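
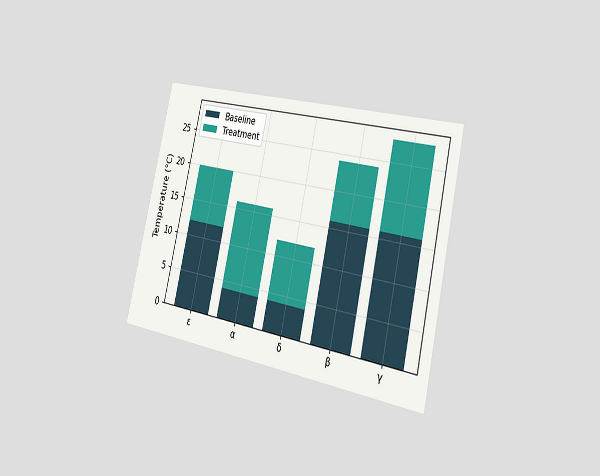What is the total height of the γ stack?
28°C

The chart is tilted about 13° clockwise and viewed slightly from the right. The γ stack's top reaches 28°C on the y-axis.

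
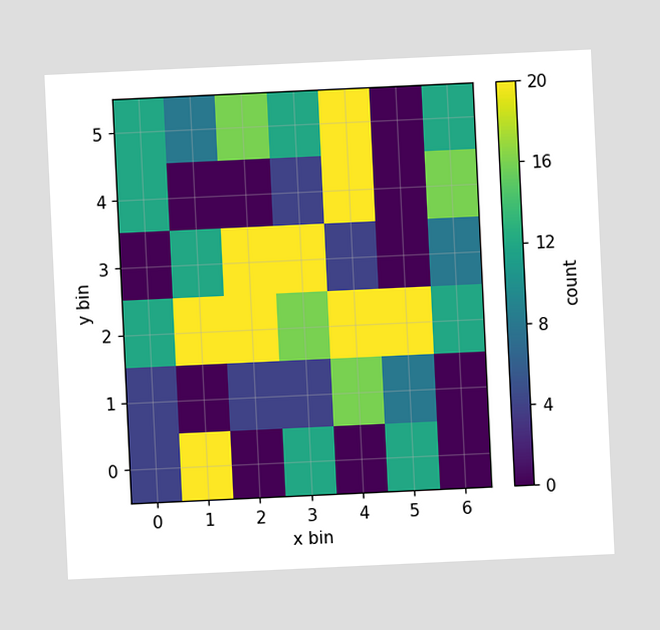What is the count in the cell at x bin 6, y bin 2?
12

The chart is tilted about 3° counter-clockwise. Matching the cell (6, 2) against the colorbar gives 12.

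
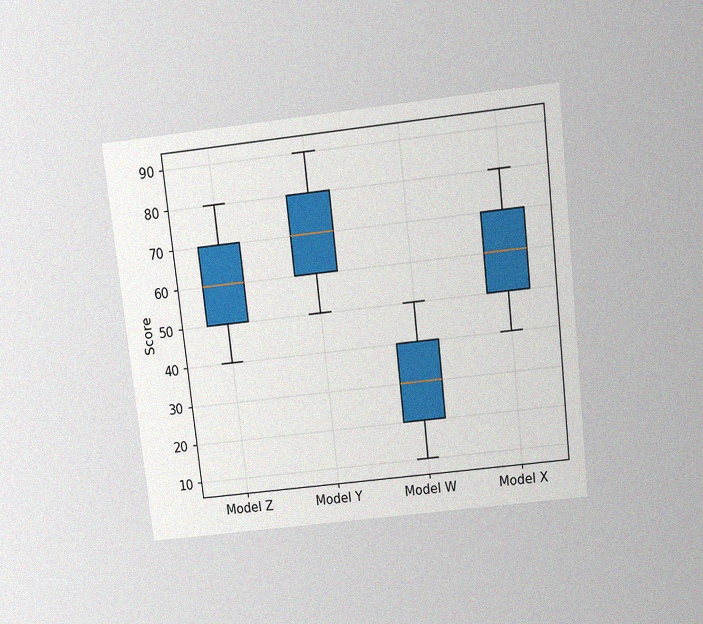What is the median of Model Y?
The chart is tilted about 6° counter-clockwise and viewed slightly from above, with some photo noise. The median line in the Model Y box sits at 70.

70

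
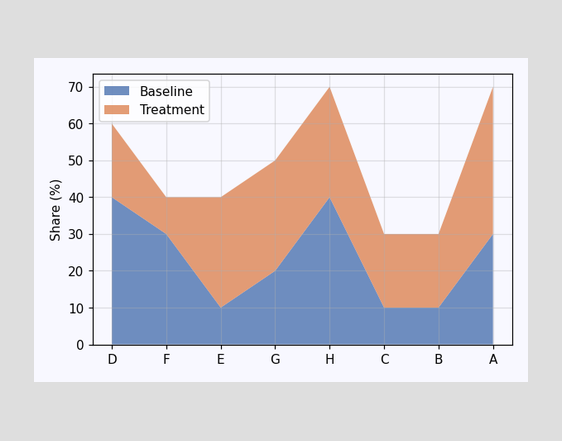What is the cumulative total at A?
The stacked total at A reaches 70%.

70%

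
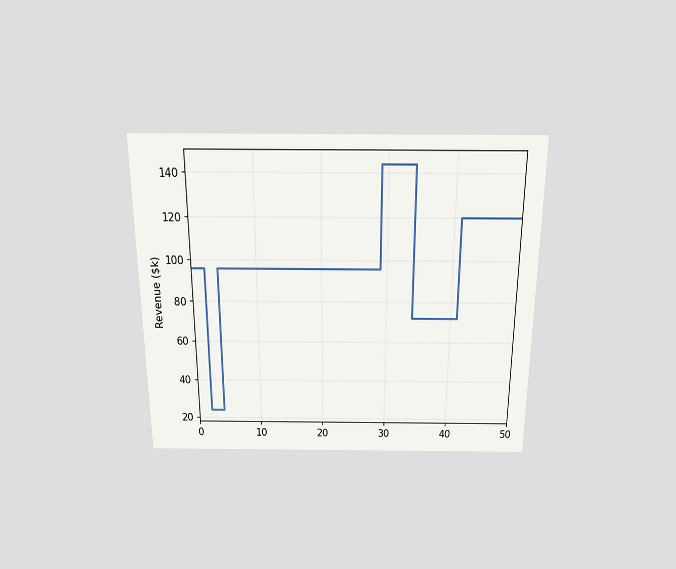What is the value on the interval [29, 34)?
The chart is viewed slightly from above. On [29, 34) the step sits at $144k.

$144k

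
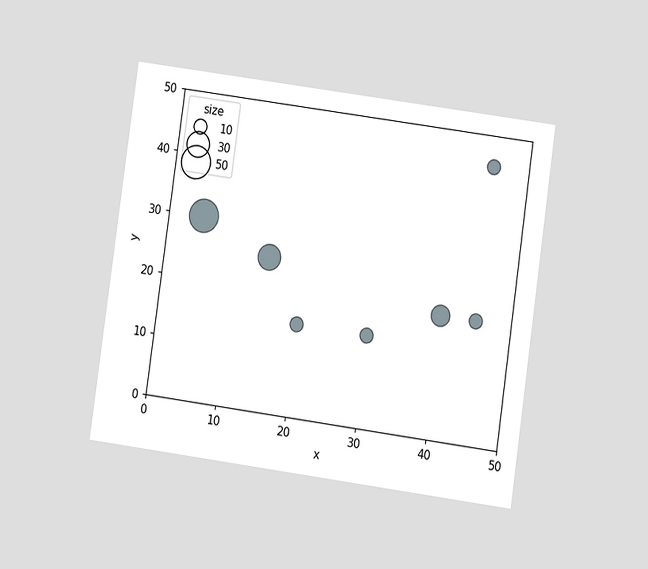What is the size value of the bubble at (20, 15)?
The chart is tilted about 8° clockwise and viewed at a slight angle. Matching the bubble at (20, 15) against the size legend gives 10.

10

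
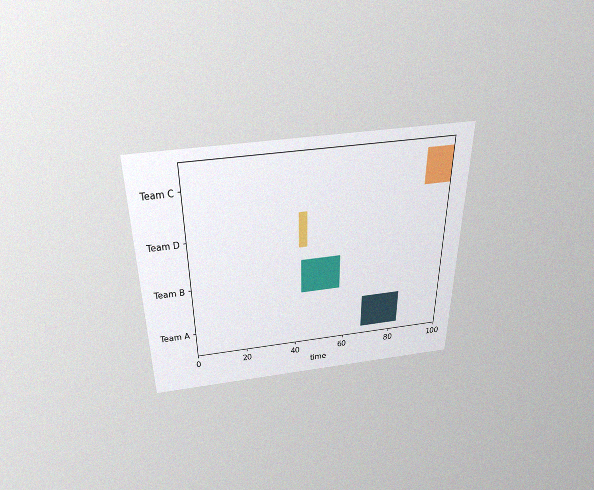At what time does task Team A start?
68

The chart is viewed slightly from above, with some photo noise. The Team A bar begins at t=68.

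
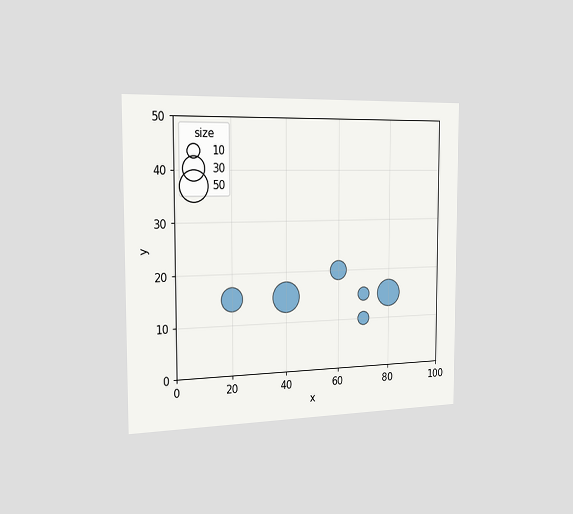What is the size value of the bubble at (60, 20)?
The chart is viewed slightly from the left. Matching the bubble at (60, 20) against the size legend gives 20.

20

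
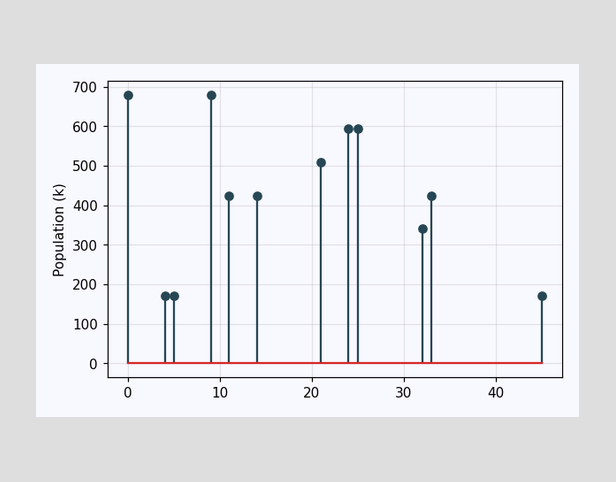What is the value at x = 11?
425k

The stem at x=11 reaches 425k.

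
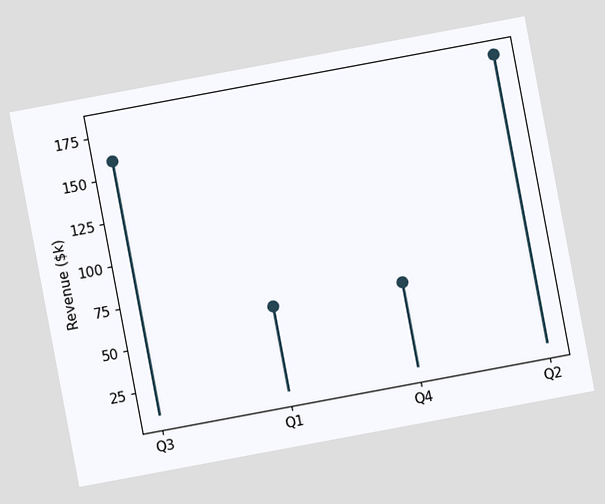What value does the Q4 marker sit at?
$60k

The chart is tilted about 11° counter-clockwise. The Q4 marker sits at $60k.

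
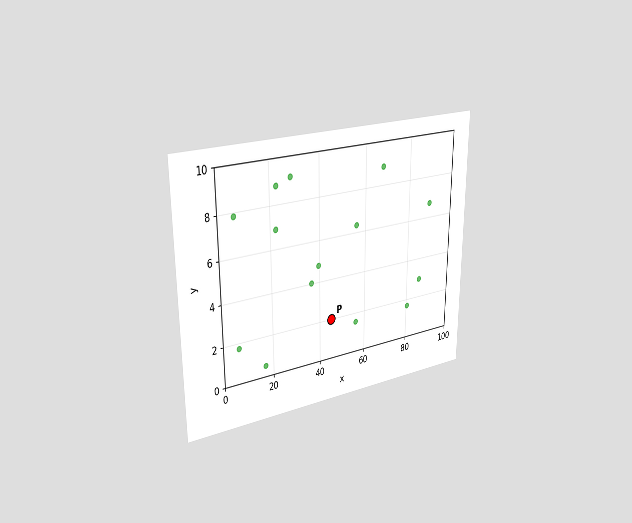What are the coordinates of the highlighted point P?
(45, 2)

The chart is viewed slightly from the left. Following the gridlines from P to each axis, P sits at (45, 2).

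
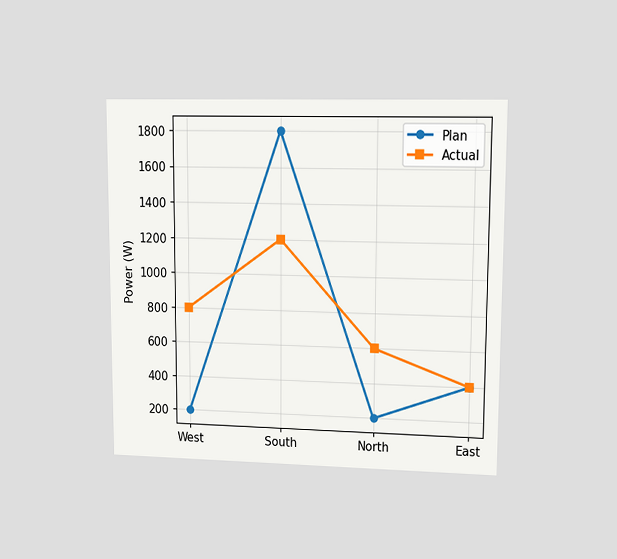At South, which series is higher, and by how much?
Plan, by 600W

The chart is viewed at a slight angle. At South, Plan sits above the other line by 600W.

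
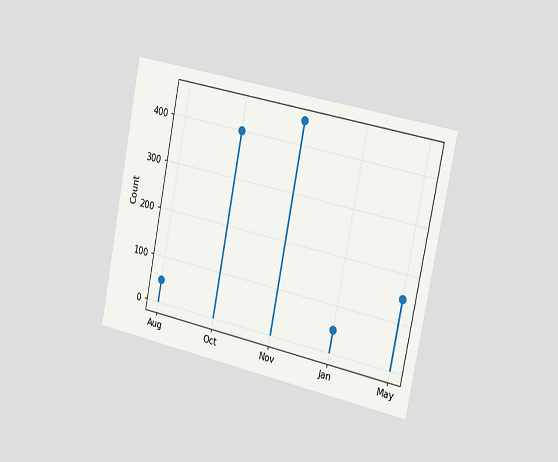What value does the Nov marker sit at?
The chart is tilted about 11° clockwise and viewed slightly from the right. The Nov marker sits at 450.

450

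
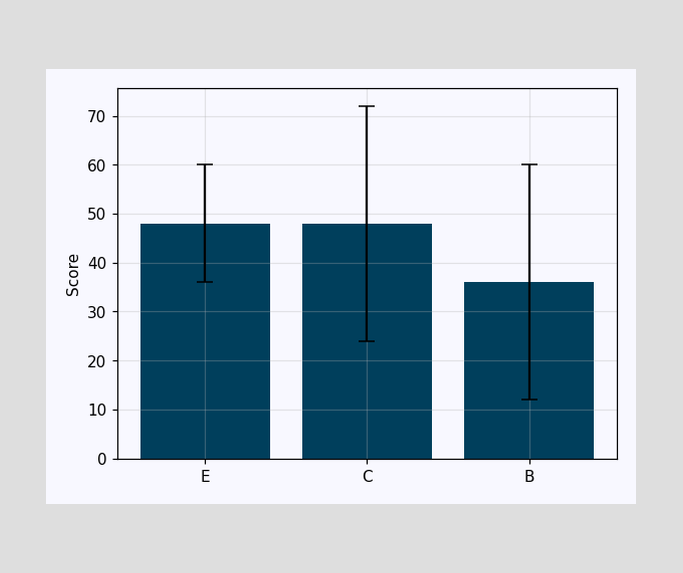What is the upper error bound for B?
The B bar's upper whisker reaches 60.

60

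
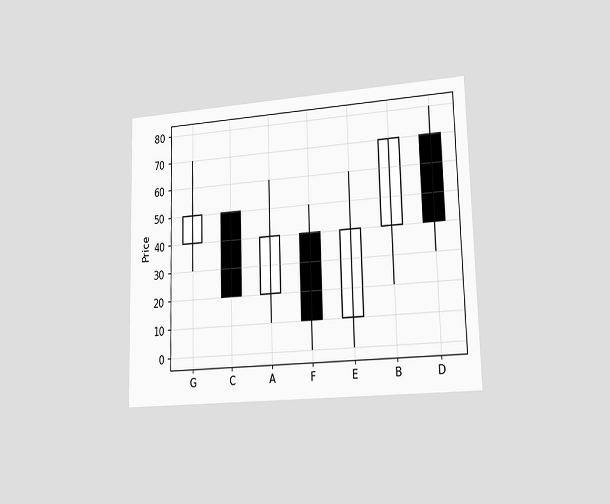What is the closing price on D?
The chart is viewed slightly from the right. The D candle closes at 40.

40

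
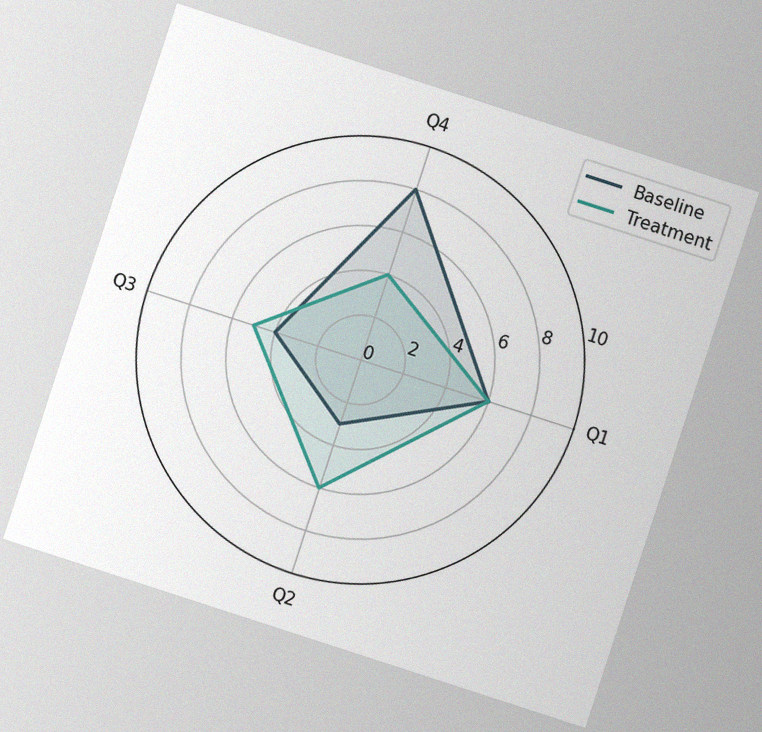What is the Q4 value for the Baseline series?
The chart is tilted about 18° clockwise, with some photo noise. On the Q4 axis, Baseline reaches 8.

8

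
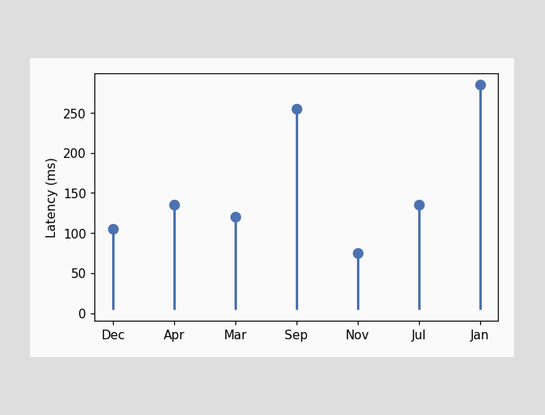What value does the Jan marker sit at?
285ms

The Jan marker sits at 285ms.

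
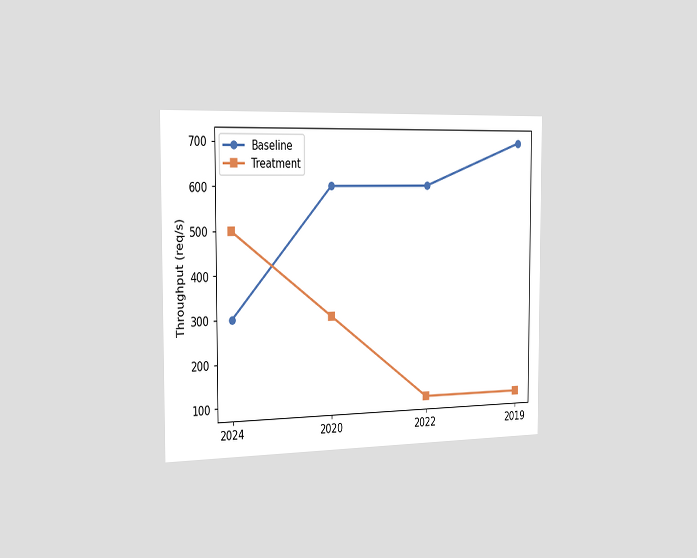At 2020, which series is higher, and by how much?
Baseline, by 300req/s

The chart is viewed slightly from the left. At 2020, Baseline sits above the other line by 300req/s.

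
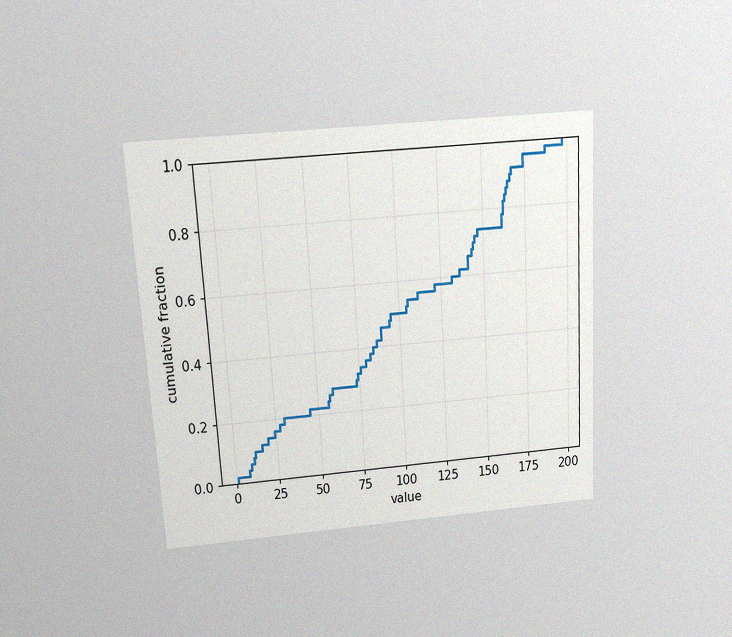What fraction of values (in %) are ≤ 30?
The chart is tilted about 3° counter-clockwise and viewed slightly from above, with some photo noise. At x=30 the ECDF step is at 20%.

20%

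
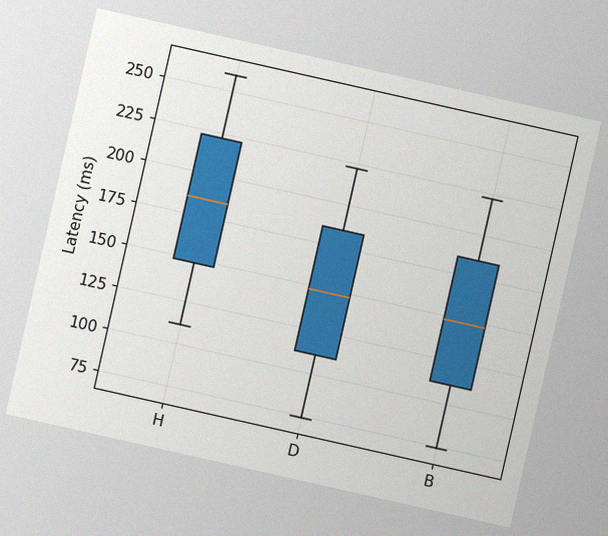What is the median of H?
The chart is tilted about 13° clockwise, with some photo noise. The median line in the H box sits at 185ms.

185ms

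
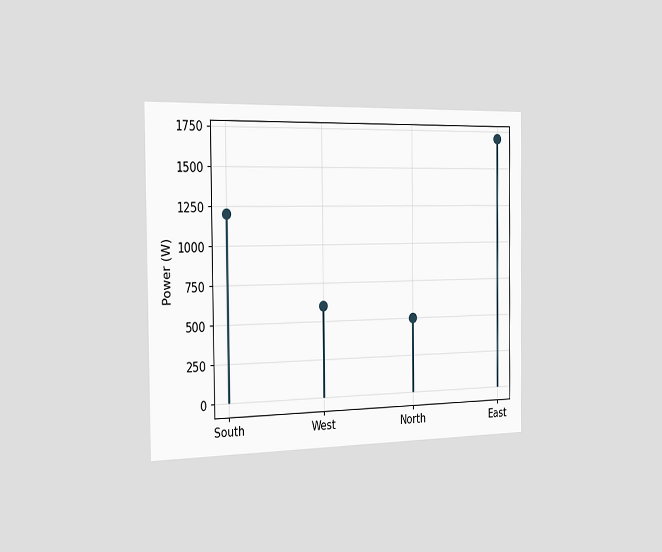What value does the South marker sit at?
The chart is viewed slightly from the left. The South marker sits at 1200W.

1200W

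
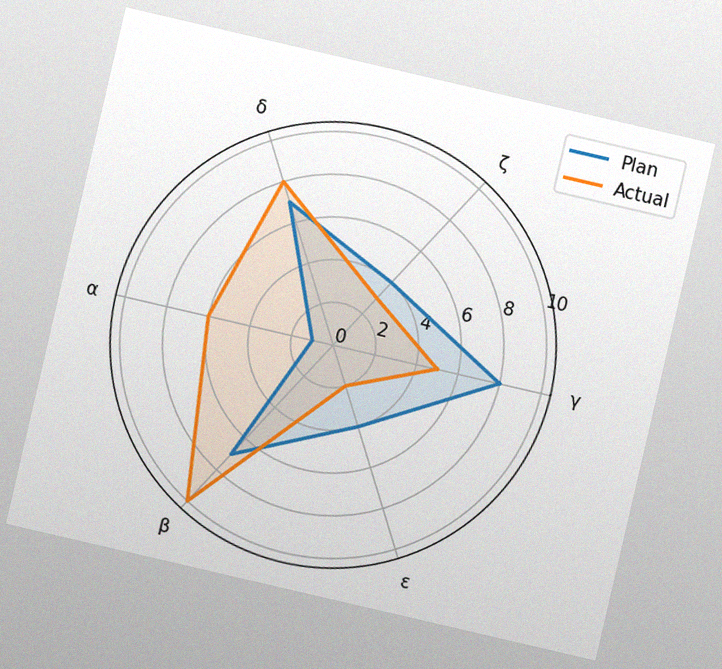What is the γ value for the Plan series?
8

The chart is tilted about 13° clockwise, with some photo noise. On the γ axis, Plan reaches 8.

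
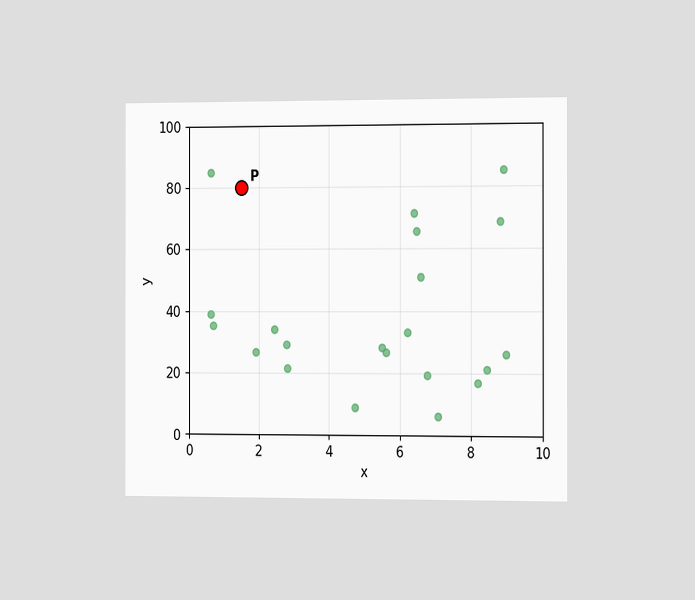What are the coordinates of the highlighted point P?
(1.5, 80)

The chart is viewed slightly from the right. Following the gridlines from P to each axis, P sits at (1.5, 80).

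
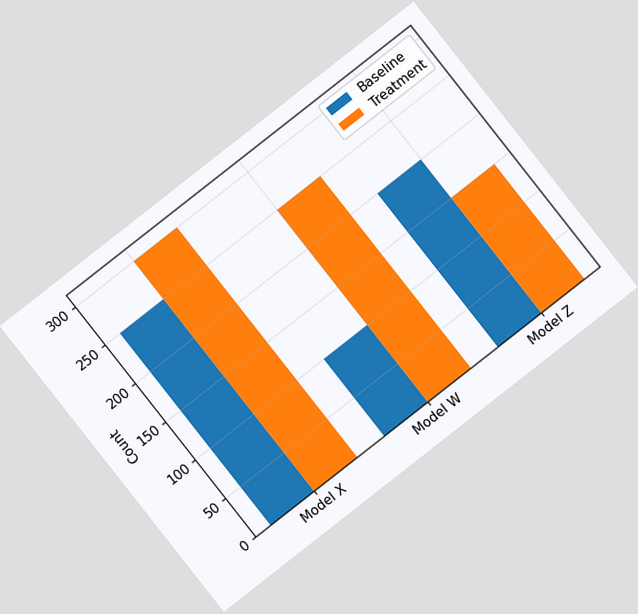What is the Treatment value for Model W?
The chart is tilted about 38° counter-clockwise. The Treatment bar at Model W reaches 250 on the y-axis.

250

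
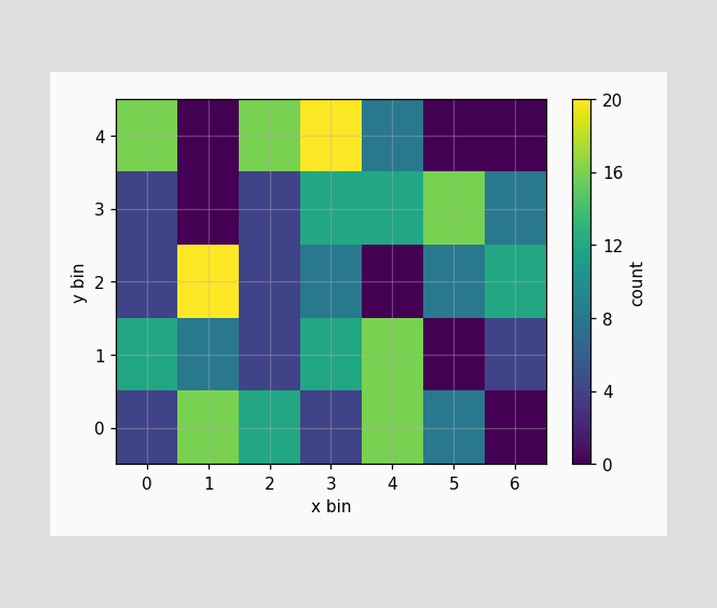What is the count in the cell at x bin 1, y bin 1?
Matching the cell (1, 1) against the colorbar gives 8.

8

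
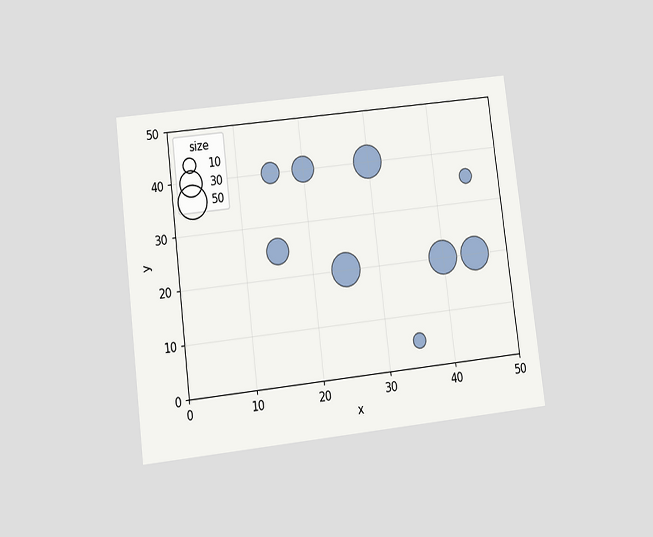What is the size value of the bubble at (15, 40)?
The chart is tilted about 7° counter-clockwise and viewed slightly from below. Matching the bubble at (15, 40) against the size legend gives 20.

20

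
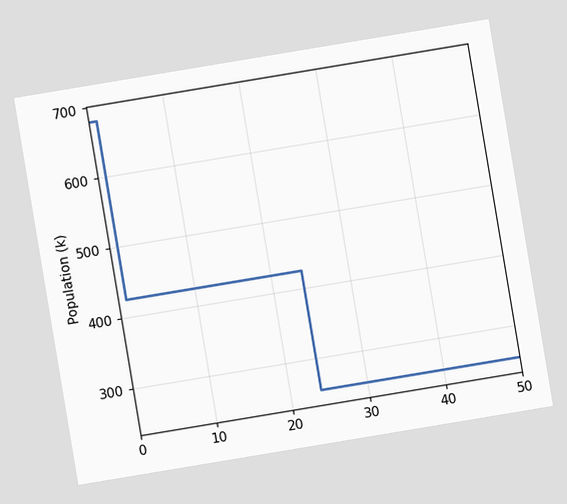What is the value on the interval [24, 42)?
255k

The chart is tilted about 9° counter-clockwise. On [24, 42) the step sits at 255k.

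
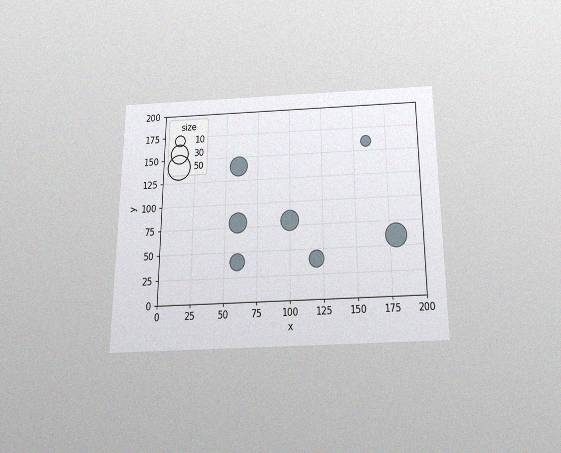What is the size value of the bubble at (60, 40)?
20

The chart is viewed slightly from below, with some photo noise. Matching the bubble at (60, 40) against the size legend gives 20.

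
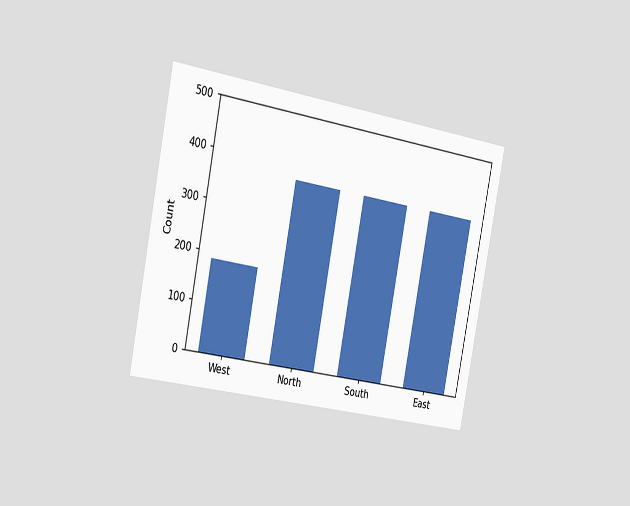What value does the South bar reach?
The chart is tilted about 11° clockwise and viewed slightly from the left. Reading along the chart's y-axis, the South bar reaches 372.

372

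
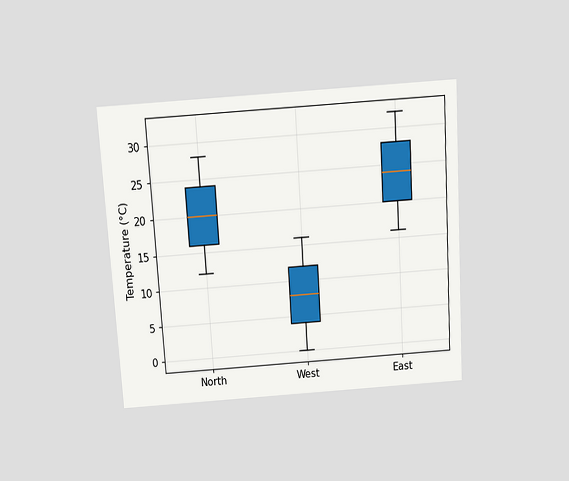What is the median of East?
24°C

The chart is tilted about 4° counter-clockwise and viewed slightly from above. The median line in the East box sits at 24°C.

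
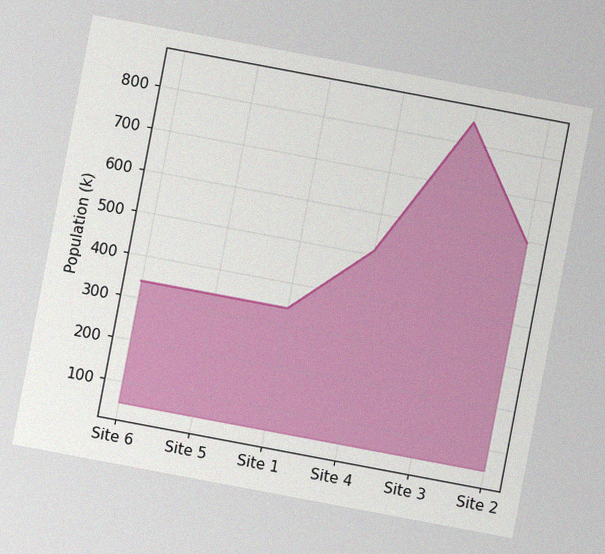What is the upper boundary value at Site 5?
The chart is tilted about 11° clockwise, with some photo noise. At Site 5 the upper boundary is at 340k.

340k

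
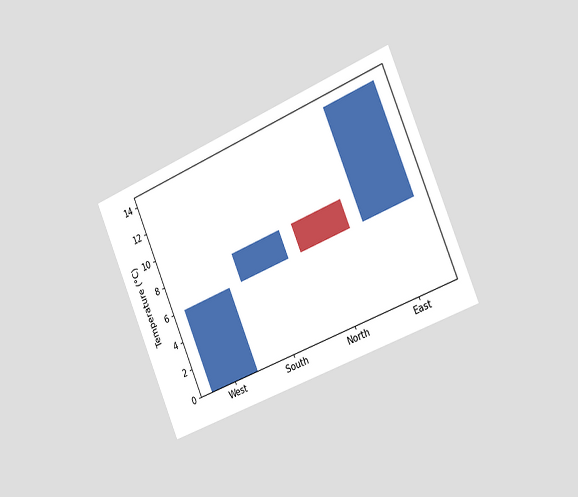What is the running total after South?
The chart is tilted about 23° counter-clockwise and viewed slightly from the right. After South the running total reaches 8°C.

8°C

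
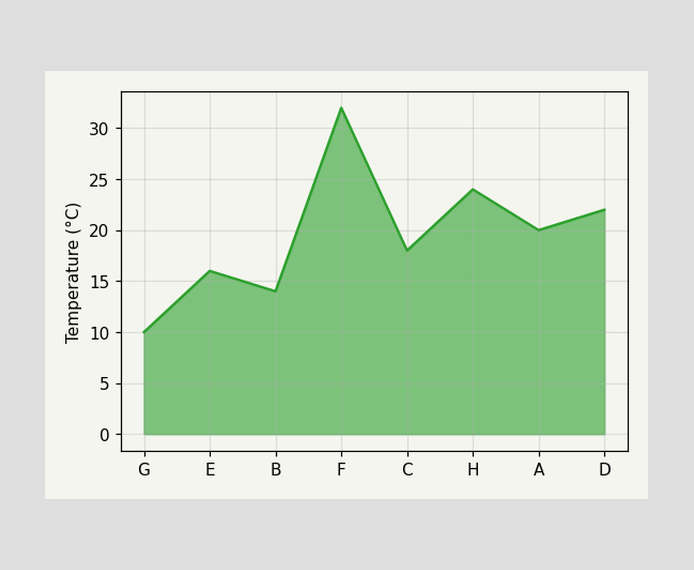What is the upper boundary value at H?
24°C

At H the upper boundary is at 24°C.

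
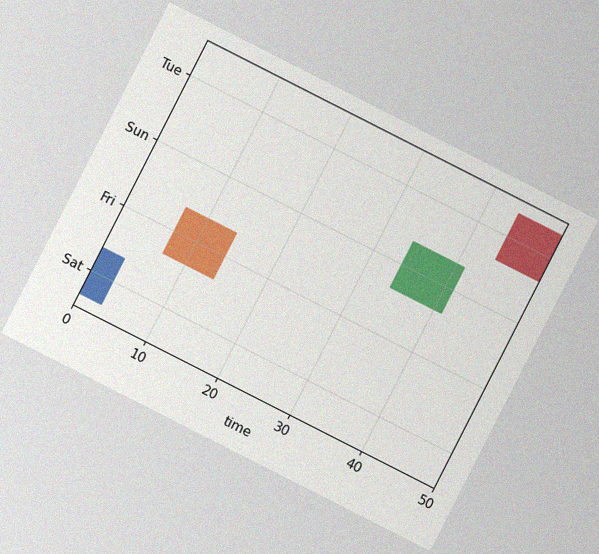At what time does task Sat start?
0

The chart is tilted about 27° clockwise, with some photo noise. The Sat bar begins at t=0.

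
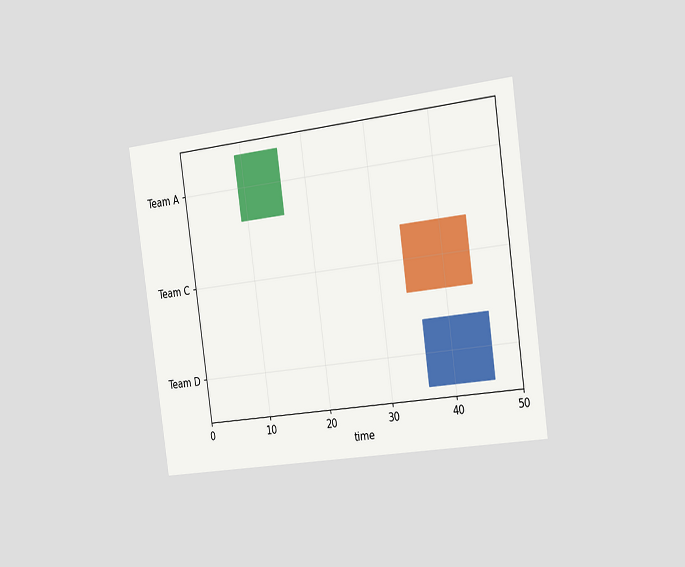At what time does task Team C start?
The chart is tilted about 8° counter-clockwise and viewed slightly from the right. The Team C bar begins at t=34.

34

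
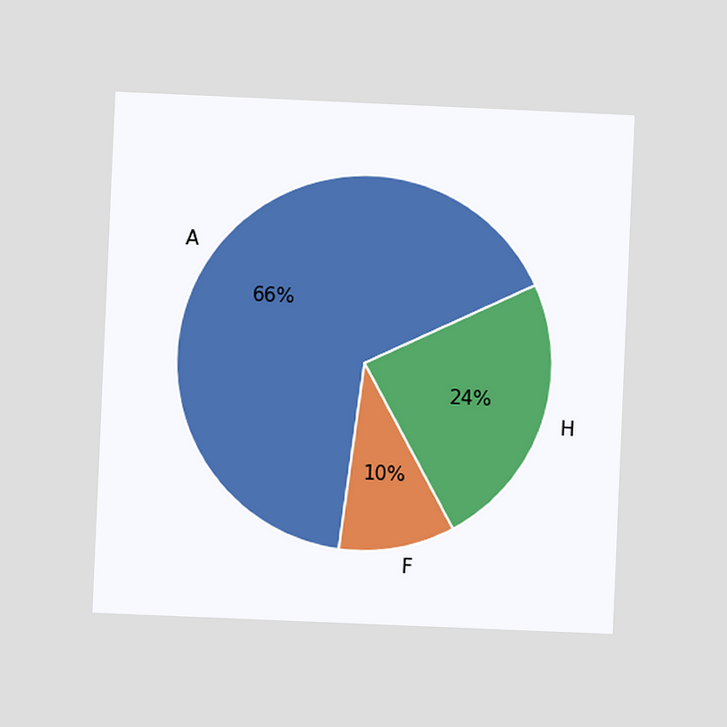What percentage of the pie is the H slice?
The chart is tilted about 2° clockwise and viewed at a slight angle. The H slice takes up 24% of the pie.

24%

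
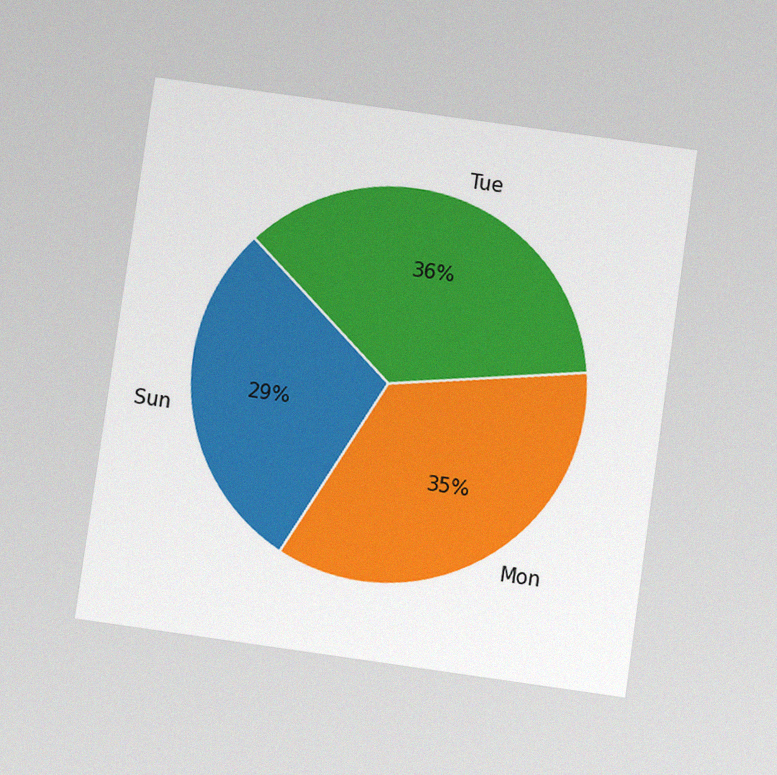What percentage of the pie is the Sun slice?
29%

The chart is tilted about 8° clockwise and viewed at a slight angle, with some photo noise. The Sun slice takes up 29% of the pie.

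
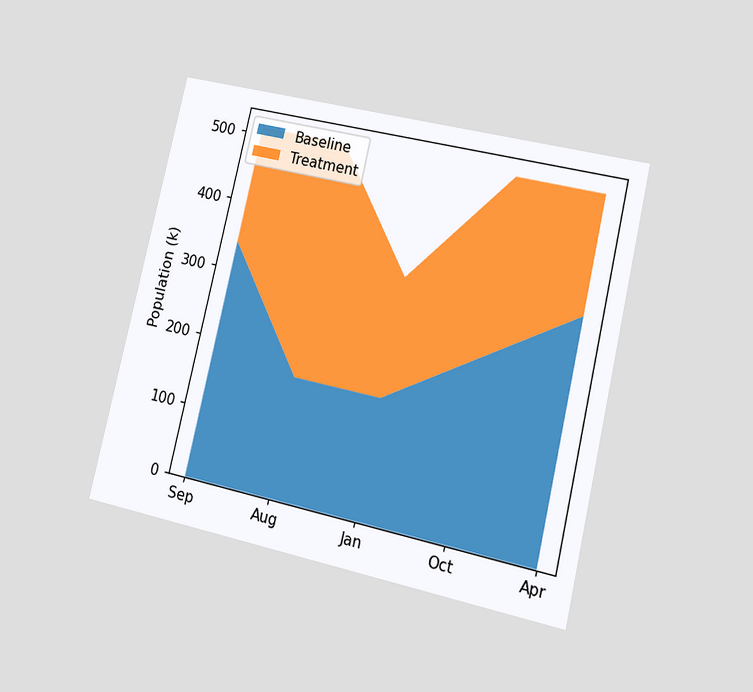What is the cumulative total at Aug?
510k

The chart is tilted about 13° clockwise and viewed at a slight angle. The stacked total at Aug reaches 510k.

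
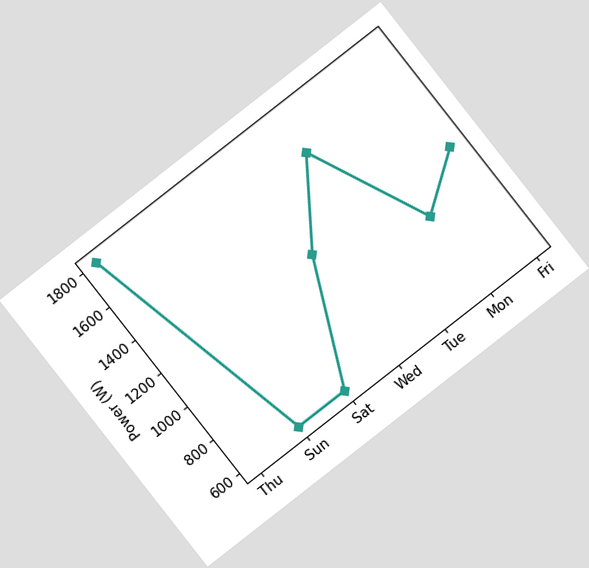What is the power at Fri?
The chart is tilted about 38° counter-clockwise. At Fri, the line is at 1200W.

1200W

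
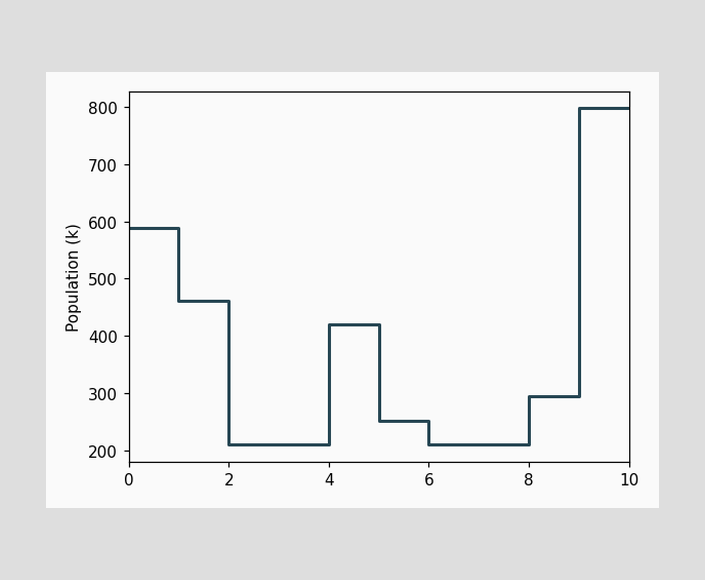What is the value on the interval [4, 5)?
On [4, 5) the step sits at 420k.

420k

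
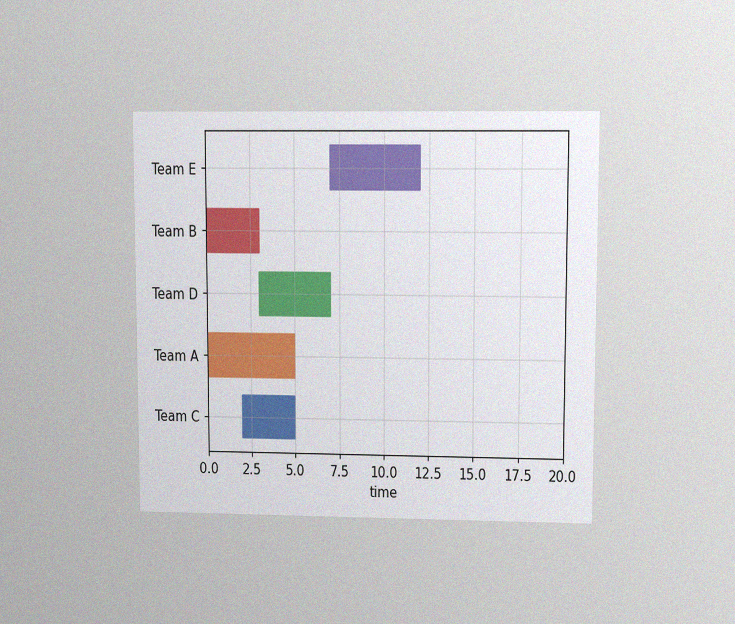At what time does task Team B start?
0

The chart is viewed at a slight angle, with some photo noise. The Team B bar begins at t=0.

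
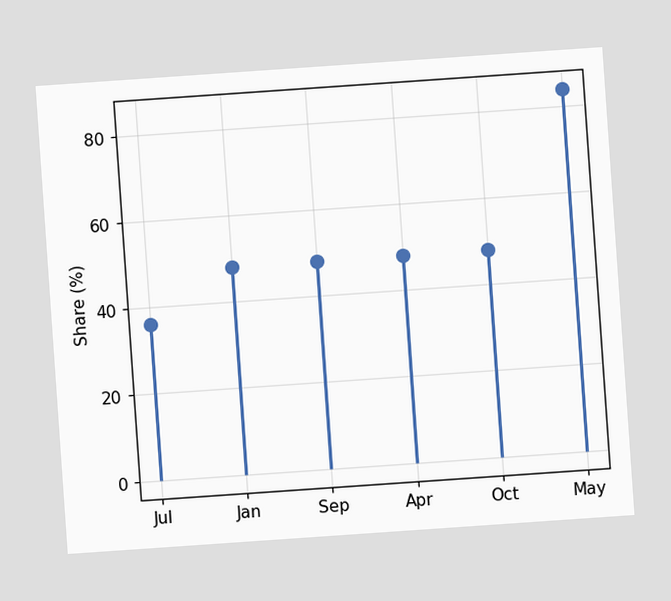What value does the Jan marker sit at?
The chart is tilted about 4° counter-clockwise. The Jan marker sits at 48%.

48%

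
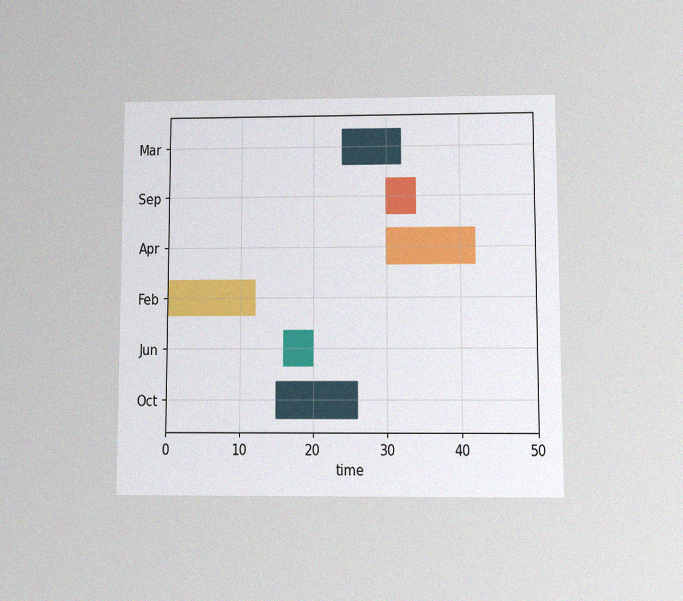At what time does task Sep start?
30

The chart is viewed at a slight angle, with some photo noise. The Sep bar begins at t=30.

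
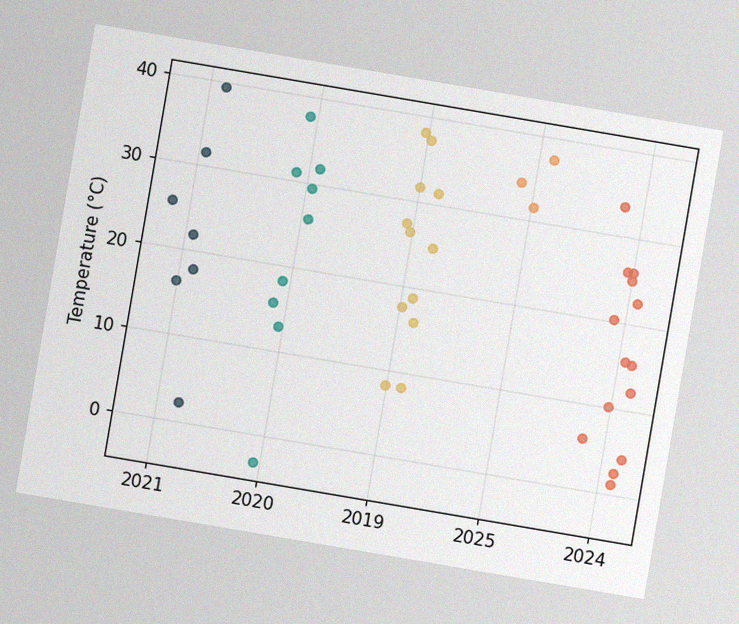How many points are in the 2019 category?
12

The chart is tilted about 10° clockwise, with some photo noise. Counting the markers in the 2019 column gives 12.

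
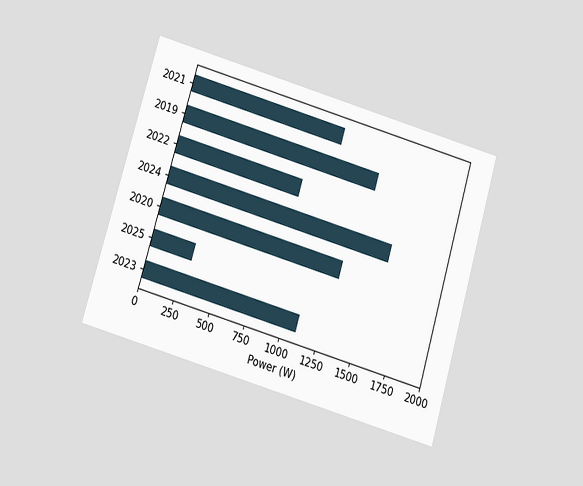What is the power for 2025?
The chart is tilted about 16° clockwise and viewed at a slight angle. Reading along the chart's x-axis, the 2025 bar reaches 300W.

300W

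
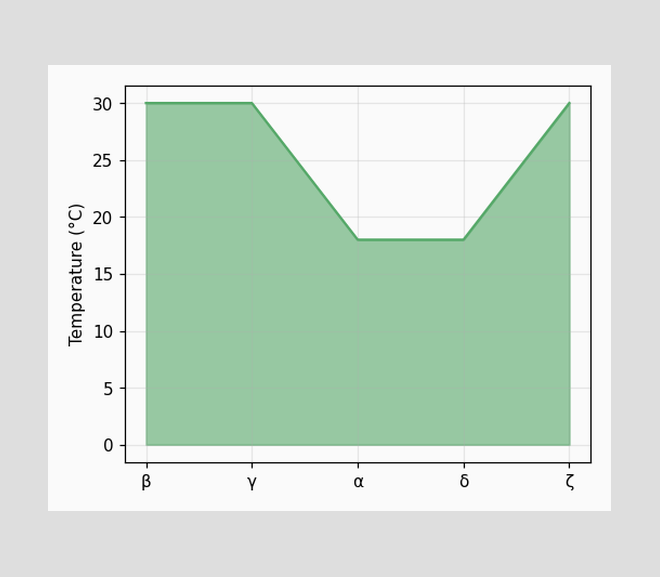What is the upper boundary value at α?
At α the upper boundary is at 18°C.

18°C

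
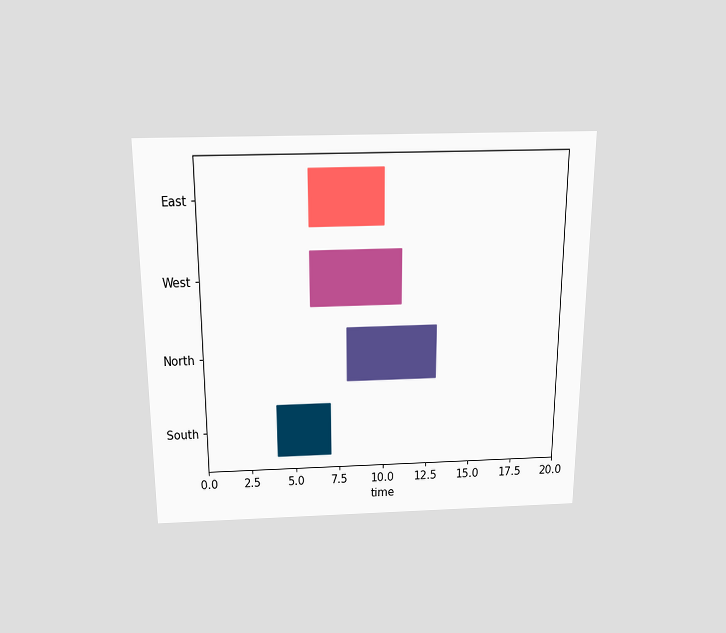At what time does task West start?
6

The chart is viewed slightly from above. The West bar begins at t=6.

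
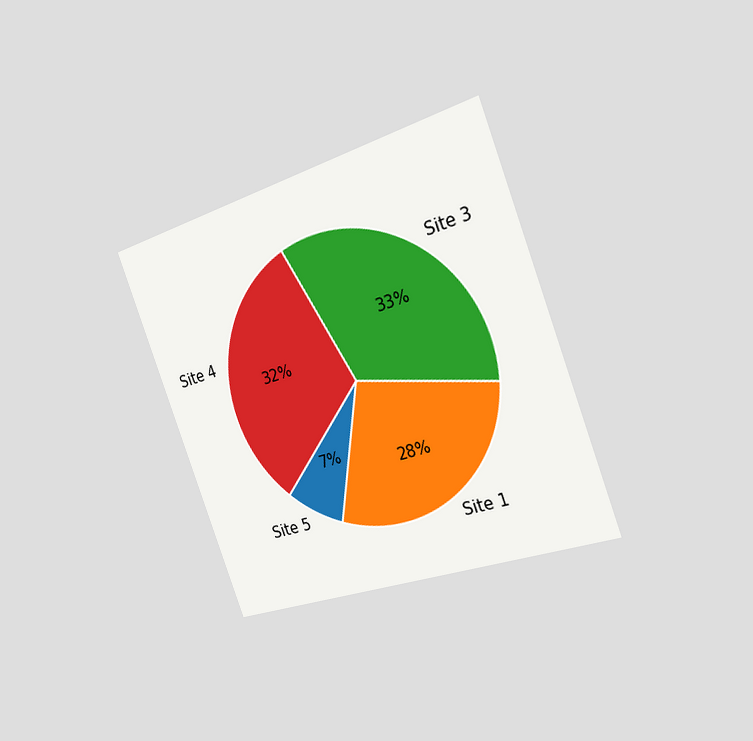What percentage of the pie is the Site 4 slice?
The chart is tilted about 21° counter-clockwise and viewed slightly from the right. The Site 4 slice takes up 32% of the pie.

32%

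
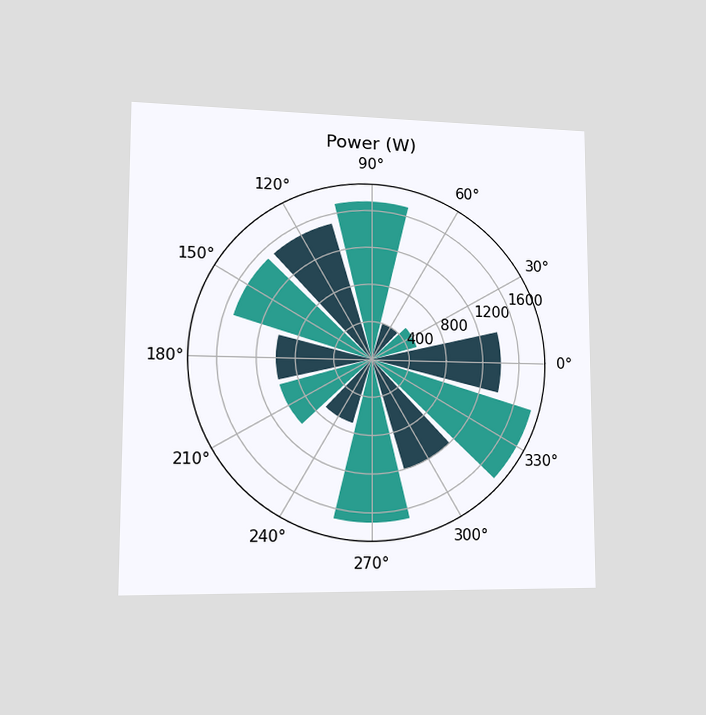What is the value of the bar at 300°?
1200W

The chart is viewed slightly from the left. The bar at 300° reaches 1200W on the radial axis.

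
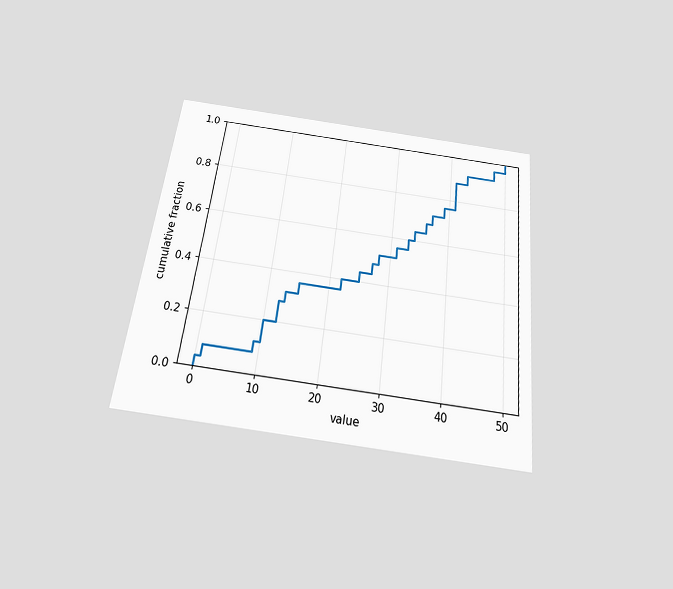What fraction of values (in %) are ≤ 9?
The chart is tilted about 7° clockwise and viewed slightly from below. At x=9 the ECDF step is at 12%.

12%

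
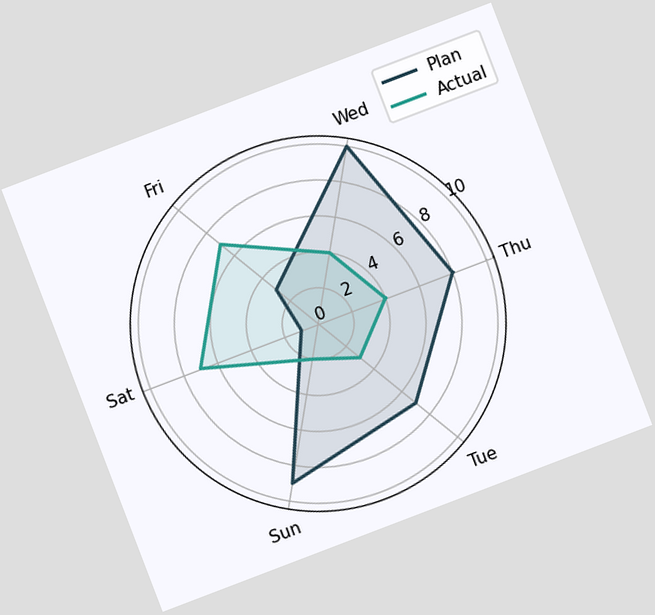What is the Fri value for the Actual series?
The chart is tilted about 21° counter-clockwise. On the Fri axis, Actual reaches 7.

7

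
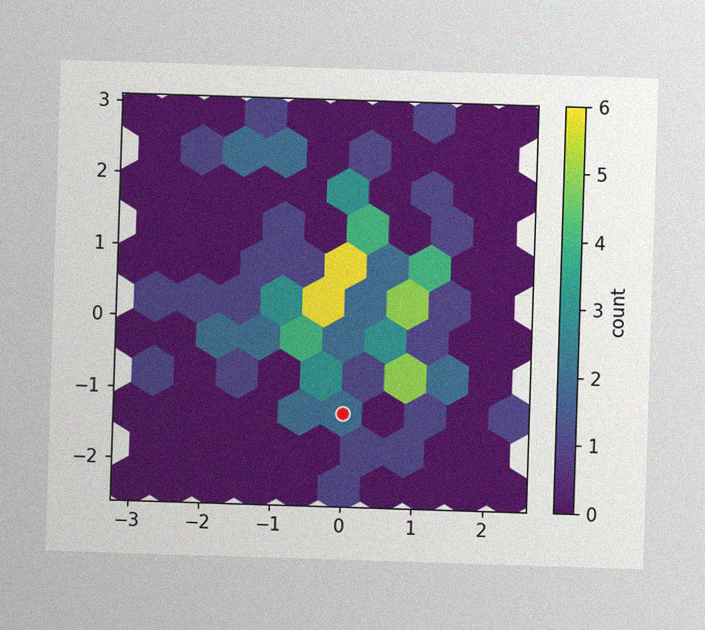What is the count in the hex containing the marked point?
The image has some photo noise and uneven lighting. The marked hex reads 2 on the colorbar.

2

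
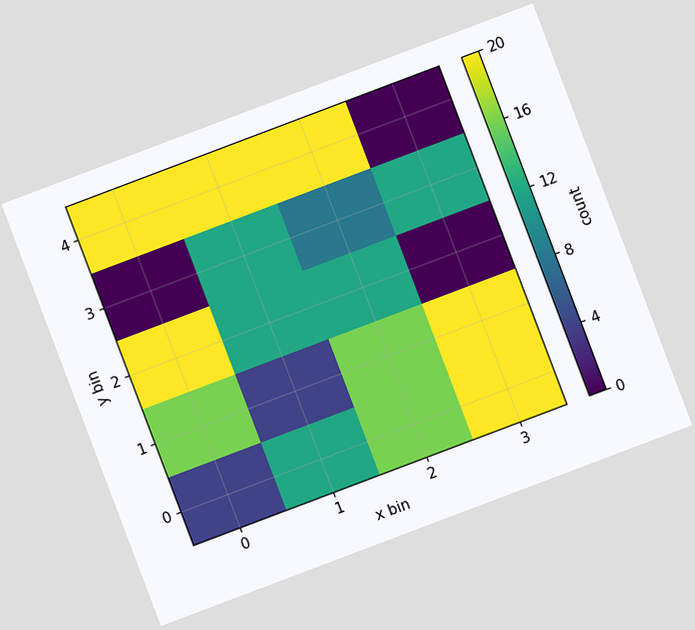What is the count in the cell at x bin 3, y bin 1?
20

The chart is tilted about 21° counter-clockwise. Matching the cell (3, 1) against the colorbar gives 20.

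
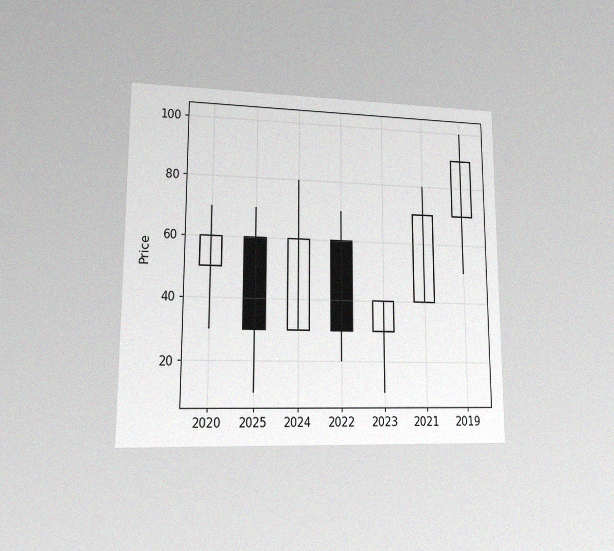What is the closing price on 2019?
The chart is viewed at a slight angle, with some photo noise. The 2019 candle closes at 90.

90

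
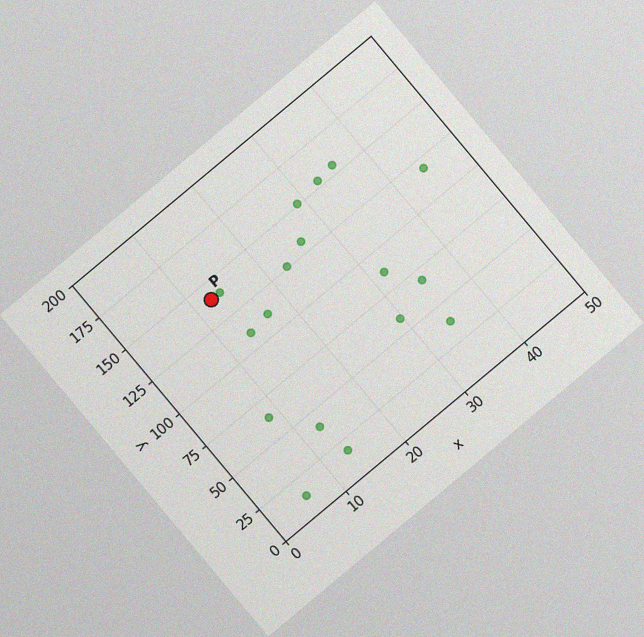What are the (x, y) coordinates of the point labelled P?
The chart is tilted about 40° counter-clockwise, with some photo noise. Following the gridlines from P to each axis, P sits at (12.5, 140).

(12.5, 140)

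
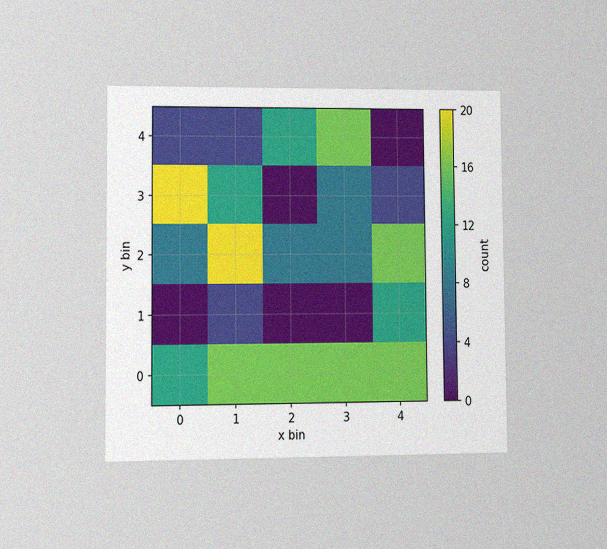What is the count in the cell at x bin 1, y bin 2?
The chart is viewed at a slight angle, with some photo noise. Matching the cell (1, 2) against the colorbar gives 20.

20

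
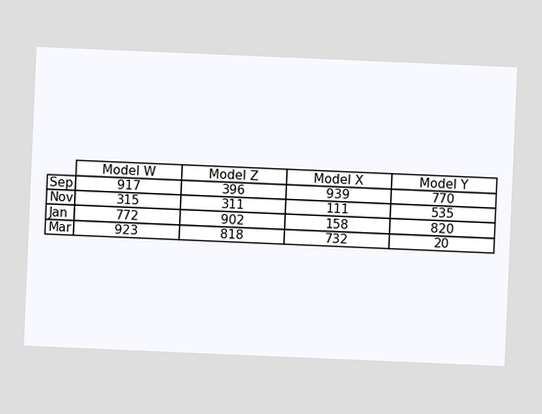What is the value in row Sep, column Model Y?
The chart is tilted about 2° clockwise. The (Sep, Model Y) cell reads 770.

770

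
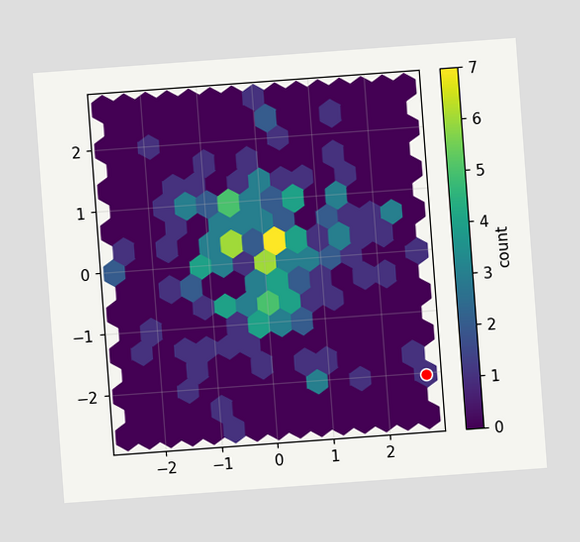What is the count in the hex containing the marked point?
1

The chart is tilted about 4° counter-clockwise. The marked hex reads 1 on the colorbar.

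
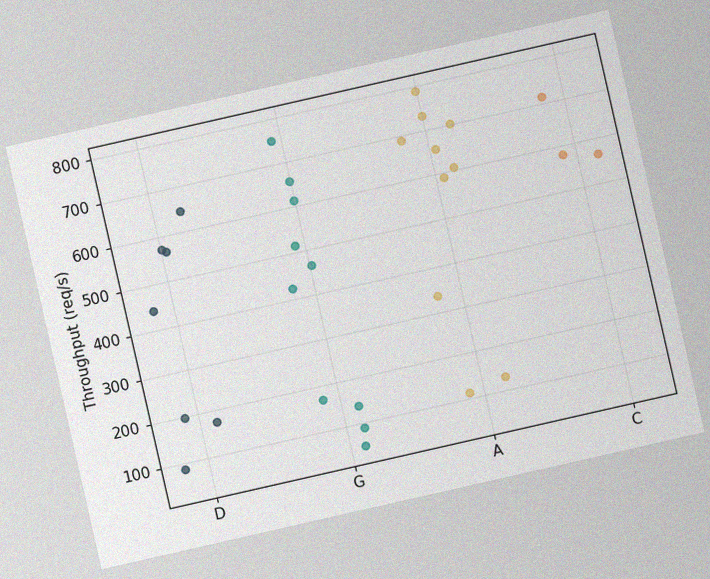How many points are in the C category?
The chart is tilted about 13° counter-clockwise, with some photo noise. Counting the markers in the C column gives 3.

3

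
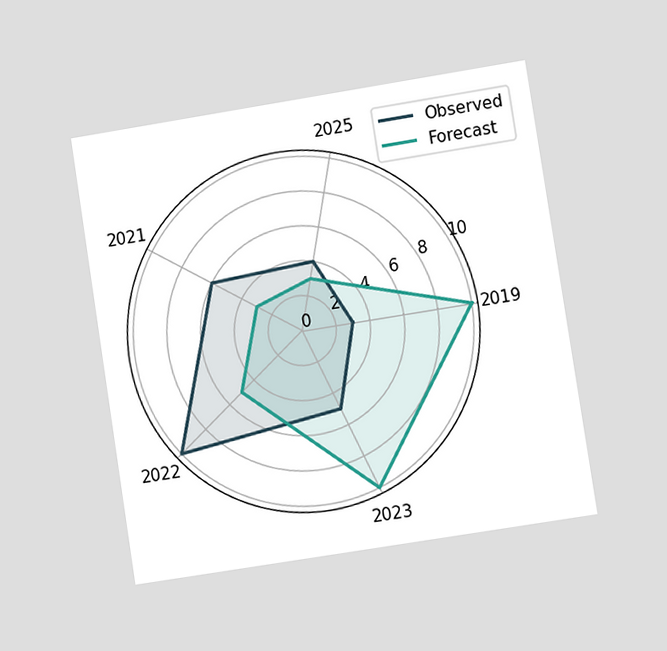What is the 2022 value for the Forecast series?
5

The chart is tilted about 9° counter-clockwise and viewed at a slight angle. On the 2022 axis, Forecast reaches 5.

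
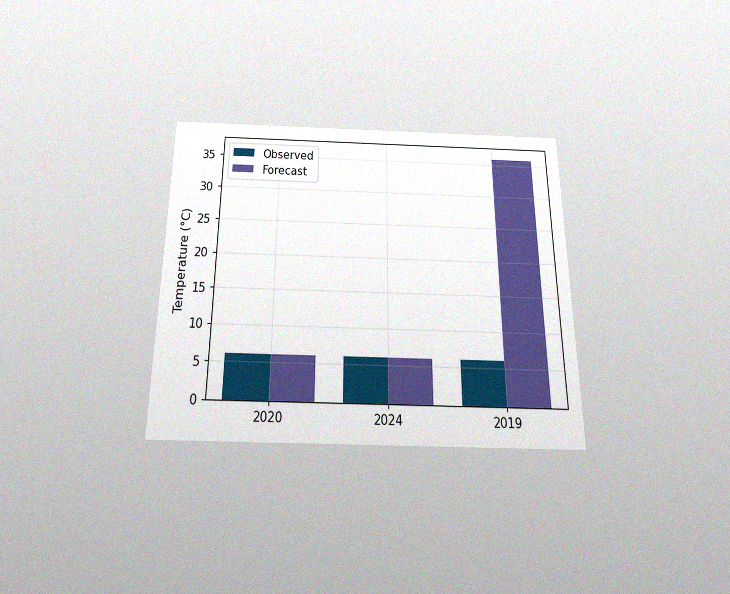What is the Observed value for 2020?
The chart is viewed slightly from below, with some photo noise. The Observed bar at 2020 reaches 6°C on the y-axis.

6°C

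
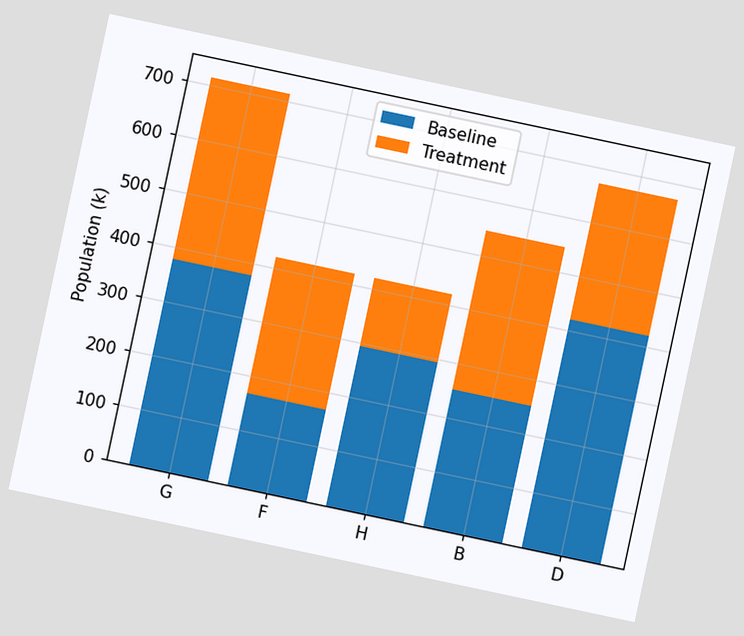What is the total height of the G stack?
714k

The chart is tilted about 12° clockwise. The G stack's top reaches 714k on the y-axis.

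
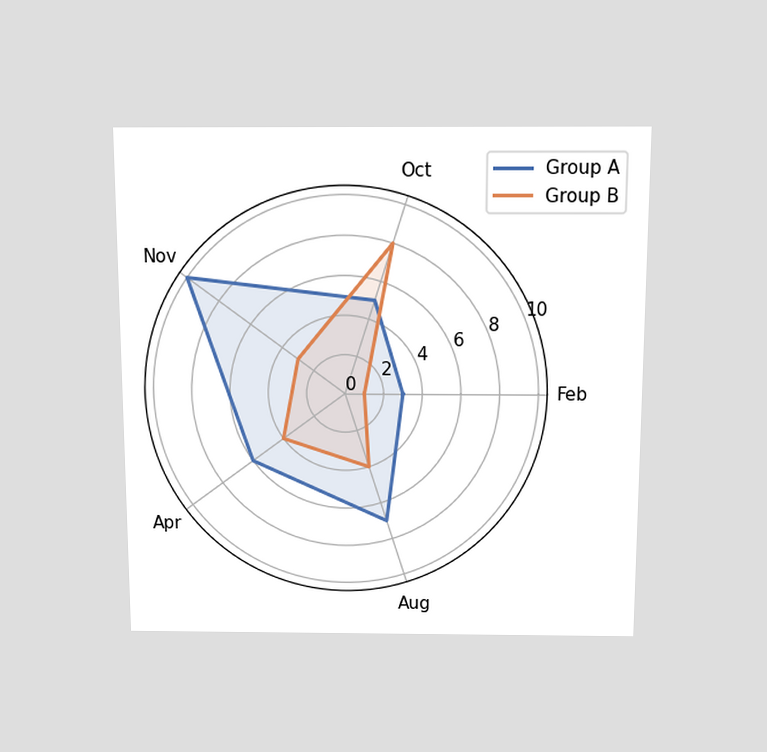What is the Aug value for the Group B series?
The chart is viewed slightly from above. On the Aug axis, Group B reaches 4.

4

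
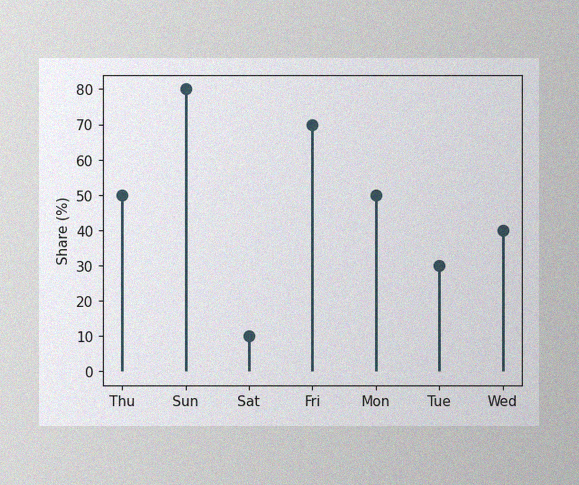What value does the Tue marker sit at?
30%

The image has some photo noise and uneven lighting. The Tue marker sits at 30%.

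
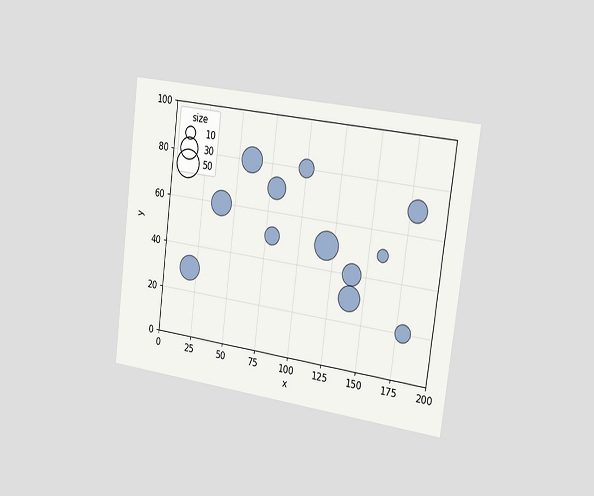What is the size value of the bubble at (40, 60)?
The chart is tilted about 7° clockwise and viewed slightly from the right. Matching the bubble at (40, 60) against the size legend gives 40.

40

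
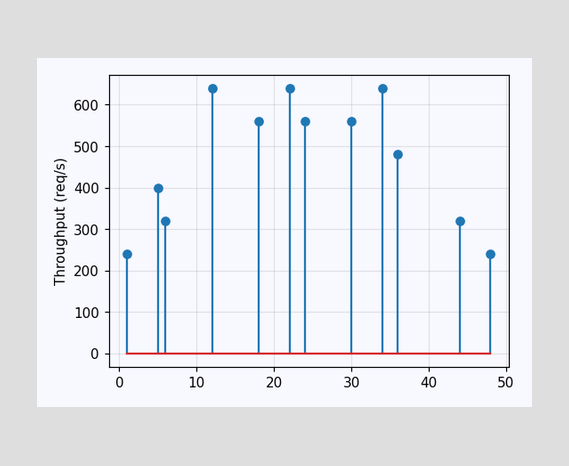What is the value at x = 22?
The stem at x=22 reaches 640req/s.

640req/s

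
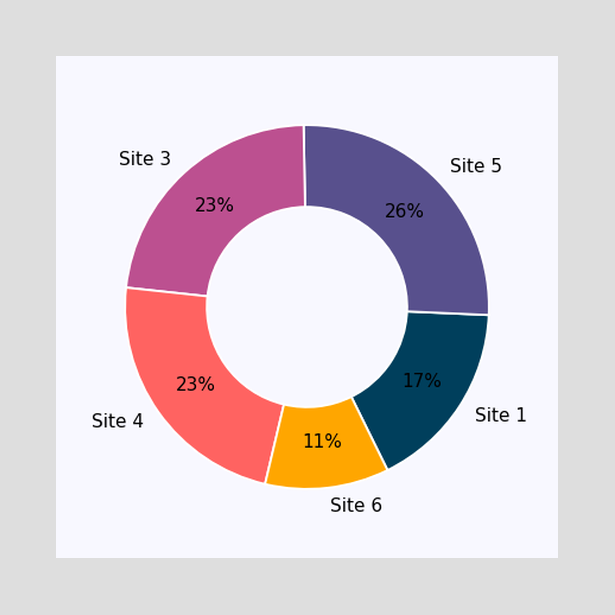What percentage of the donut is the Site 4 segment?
The Site 4 segment takes up 23% of the ring.

23%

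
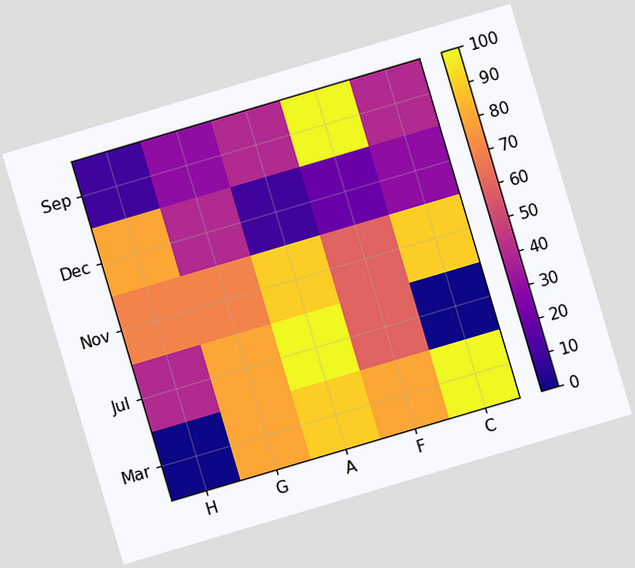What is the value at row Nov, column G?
70

The chart is tilted about 16° counter-clockwise. Matching cell (Nov, G) against the colorbar gives 70.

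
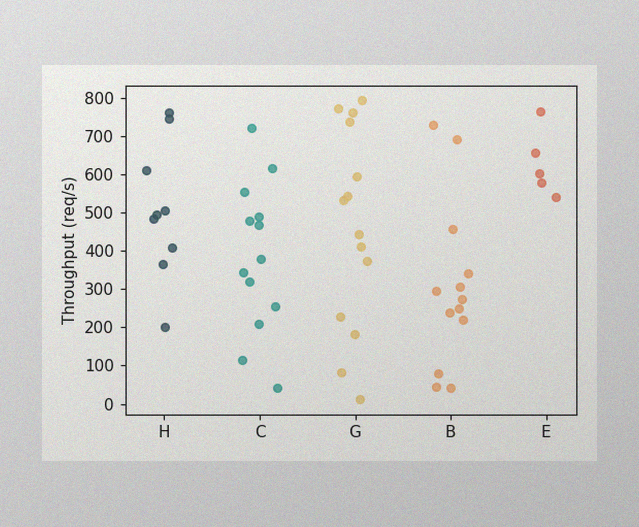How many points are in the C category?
13

The image has some photo noise and uneven lighting. Counting the markers in the C column gives 13.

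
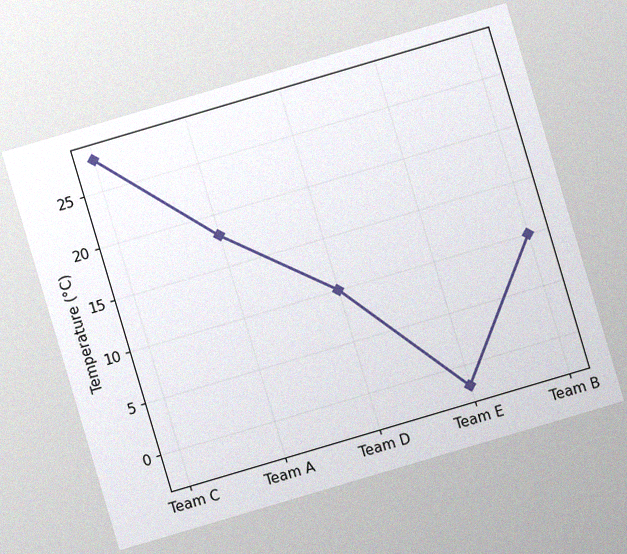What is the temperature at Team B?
10°C

The chart is tilted about 17° counter-clockwise, with some photo noise. At Team B, the line is at 10°C.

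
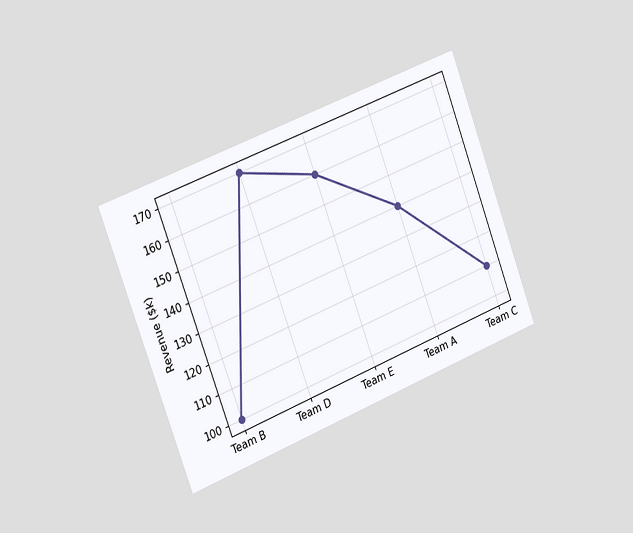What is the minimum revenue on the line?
The chart is tilted about 21° counter-clockwise and viewed slightly from the left. The lowest point is at Team B, and reading across to the y-axis gives $100k.

$100k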